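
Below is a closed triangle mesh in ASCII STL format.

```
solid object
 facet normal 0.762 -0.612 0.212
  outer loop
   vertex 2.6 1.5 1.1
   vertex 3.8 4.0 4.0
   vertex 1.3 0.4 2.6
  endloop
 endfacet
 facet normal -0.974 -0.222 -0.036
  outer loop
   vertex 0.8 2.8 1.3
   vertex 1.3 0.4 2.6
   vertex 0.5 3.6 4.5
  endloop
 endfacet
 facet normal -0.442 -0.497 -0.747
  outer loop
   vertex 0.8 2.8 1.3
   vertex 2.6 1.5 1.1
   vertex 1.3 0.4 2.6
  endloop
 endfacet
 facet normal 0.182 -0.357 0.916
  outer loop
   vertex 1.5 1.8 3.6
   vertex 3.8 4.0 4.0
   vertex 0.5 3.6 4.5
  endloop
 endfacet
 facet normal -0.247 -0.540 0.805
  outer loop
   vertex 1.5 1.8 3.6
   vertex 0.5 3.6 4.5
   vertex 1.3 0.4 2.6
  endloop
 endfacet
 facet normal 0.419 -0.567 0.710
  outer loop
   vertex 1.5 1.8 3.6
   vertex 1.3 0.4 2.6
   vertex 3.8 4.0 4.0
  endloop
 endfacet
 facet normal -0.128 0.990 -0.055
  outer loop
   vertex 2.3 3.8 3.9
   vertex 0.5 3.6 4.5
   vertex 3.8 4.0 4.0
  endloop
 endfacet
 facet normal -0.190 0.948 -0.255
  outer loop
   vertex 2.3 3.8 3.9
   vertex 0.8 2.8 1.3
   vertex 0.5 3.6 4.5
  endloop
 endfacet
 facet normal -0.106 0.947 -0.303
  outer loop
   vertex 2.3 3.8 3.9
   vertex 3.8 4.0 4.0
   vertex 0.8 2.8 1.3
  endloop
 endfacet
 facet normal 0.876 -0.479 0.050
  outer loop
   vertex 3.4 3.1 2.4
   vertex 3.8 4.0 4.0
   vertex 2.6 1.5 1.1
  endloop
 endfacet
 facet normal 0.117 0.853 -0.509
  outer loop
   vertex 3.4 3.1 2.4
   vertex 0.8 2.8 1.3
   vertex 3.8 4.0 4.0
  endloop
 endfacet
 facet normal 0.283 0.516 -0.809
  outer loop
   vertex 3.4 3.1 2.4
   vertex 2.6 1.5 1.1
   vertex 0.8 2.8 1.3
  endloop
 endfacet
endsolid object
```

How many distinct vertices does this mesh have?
8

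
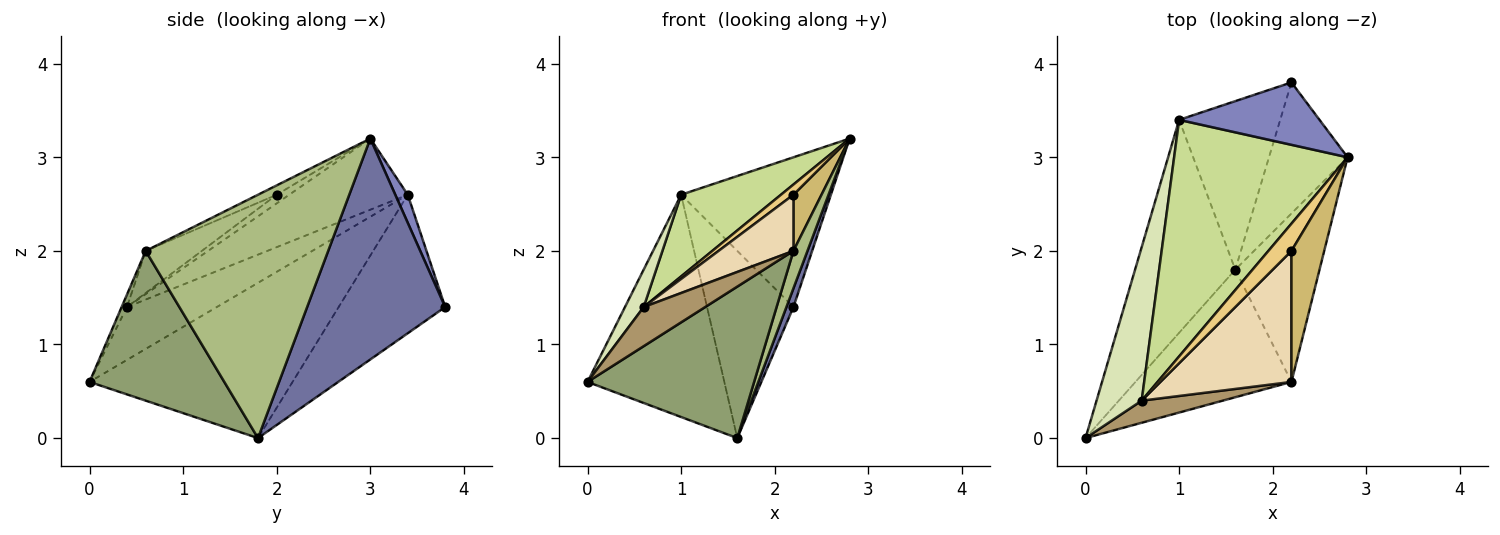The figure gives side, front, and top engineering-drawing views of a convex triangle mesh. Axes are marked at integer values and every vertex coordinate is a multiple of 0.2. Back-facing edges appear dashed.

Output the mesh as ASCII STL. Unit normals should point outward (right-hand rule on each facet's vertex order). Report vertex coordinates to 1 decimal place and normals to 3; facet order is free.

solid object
 facet normal 0.941 -0.048 -0.335
  outer loop
   vertex 1.6 1.8 0.0
   vertex 2.2 3.8 1.4
   vertex 2.8 3.0 3.2
  endloop
 endfacet
 facet normal 0.077 0.920 0.383
  outer loop
   vertex 1.0 3.4 2.6
   vertex 2.8 3.0 3.2
   vertex 2.2 3.8 1.4
  endloop
 endfacet
 facet normal -0.731 0.493 -0.472
  outer loop
   vertex 1.0 3.4 2.6
   vertex 1.6 1.8 0.0
   vertex 0.0 0.0 0.6
  endloop
 endfacet
 facet normal -0.676 0.548 -0.493
  outer loop
   vertex 1.0 3.4 2.6
   vertex 2.2 3.8 1.4
   vertex 1.6 1.8 0.0
  endloop
 endfacet
 facet normal 0.526 -0.650 -0.548
  outer loop
   vertex 2.2 0.6 2.0
   vertex 0.0 0.0 0.6
   vertex 1.6 1.8 0.0
  endloop
 endfacet
 facet normal 0.942 -0.072 -0.326
  outer loop
   vertex 2.2 0.6 2.0
   vertex 1.6 1.8 0.0
   vertex 2.8 3.0 3.2
  endloop
 endfacet
 facet normal -0.361 -0.304 0.881
  outer loop
   vertex 0.6 0.4 1.4
   vertex 2.8 3.0 3.2
   vertex 1.0 3.4 2.6
  endloop
 endfacet
 facet normal -0.751 -0.156 0.641
  outer loop
   vertex 0.6 0.4 1.4
   vertex 1.0 3.4 2.6
   vertex 0.0 0.0 0.6
  endloop
 endfacet
 facet normal -0.075 -0.868 0.491
  outer loop
   vertex 0.6 0.4 1.4
   vertex 0.0 0.0 0.6
   vertex 2.2 0.6 2.0
  endloop
 endfacet
 facet normal -0.254 -0.381 0.889
  outer loop
   vertex 2.2 2.0 2.6
   vertex 2.2 0.6 2.0
   vertex 2.8 3.0 3.2
  endloop
 endfacet
 facet normal -0.331 -0.331 0.883
  outer loop
   vertex 2.2 2.0 2.6
   vertex 2.8 3.0 3.2
   vertex 0.6 0.4 1.4
  endloop
 endfacet
 facet normal -0.283 -0.378 0.881
  outer loop
   vertex 2.2 2.0 2.6
   vertex 0.6 0.4 1.4
   vertex 2.2 0.6 2.0
  endloop
 endfacet
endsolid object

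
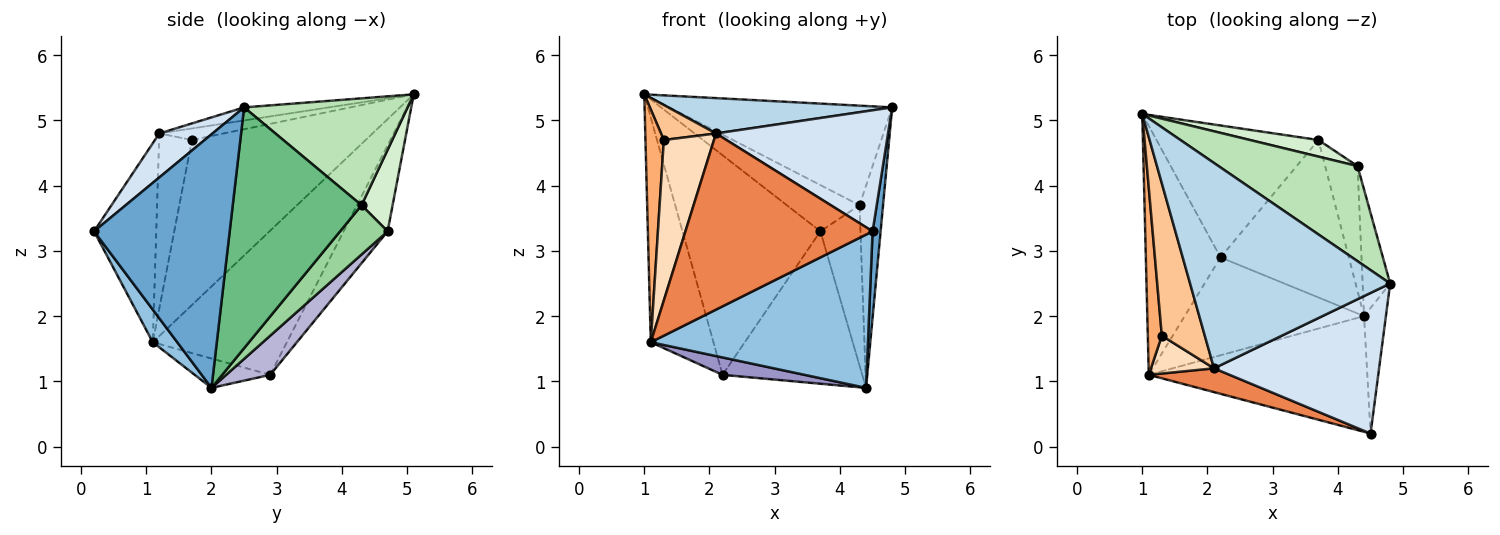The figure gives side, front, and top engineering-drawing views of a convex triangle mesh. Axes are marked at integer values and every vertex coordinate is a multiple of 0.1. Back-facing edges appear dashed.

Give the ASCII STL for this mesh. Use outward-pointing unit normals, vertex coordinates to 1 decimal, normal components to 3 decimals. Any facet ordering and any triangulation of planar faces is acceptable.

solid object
 facet normal 0.995 -0.059 -0.086
  outer loop
   vertex 4.4 2.0 0.9
   vertex 4.8 2.5 5.2
   vertex 4.5 0.2 3.3
  endloop
 endfacet
 facet normal 0.090 -0.795 -0.600
  outer loop
   vertex 1.1 1.1 1.6
   vertex 4.4 2.0 0.9
   vertex 4.5 0.2 3.3
  endloop
 endfacet
 facet normal -0.064 -0.169 0.983
  outer loop
   vertex 2.1 1.2 4.8
   vertex 4.8 2.5 5.2
   vertex 1.0 5.1 5.4
  endloop
 endfacet
 facet normal 0.198 -0.640 0.743
  outer loop
   vertex 2.1 1.2 4.8
   vertex 4.5 0.2 3.3
   vertex 4.8 2.5 5.2
  endloop
 endfacet
 facet normal -0.313 -0.941 0.127
  outer loop
   vertex 2.1 1.2 4.8
   vertex 1.1 1.1 1.6
   vertex 4.5 0.2 3.3
  endloop
 endfacet
 facet normal -0.991 -0.105 0.084
  outer loop
   vertex 1.3 1.7 4.7
   vertex 1.0 5.1 5.4
   vertex 1.1 1.1 1.6
  endloop
 endfacet
 facet normal -0.253 -0.216 0.943
  outer loop
   vertex 1.3 1.7 4.7
   vertex 2.1 1.2 4.8
   vertex 1.0 5.1 5.4
  endloop
 endfacet
 facet normal -0.537 -0.821 0.194
  outer loop
   vertex 1.3 1.7 4.7
   vertex 1.1 1.1 1.6
   vertex 2.1 1.2 4.8
  endloop
 endfacet
 facet normal 0.978 0.178 -0.112
  outer loop
   vertex 4.3 4.3 3.7
   vertex 4.8 2.5 5.2
   vertex 4.4 2.0 0.9
  endloop
 endfacet
 facet normal 0.683 0.576 -0.449
  outer loop
   vertex 4.3 4.3 3.7
   vertex 4.4 2.0 0.9
   vertex 3.7 4.7 3.3
  endloop
 endfacet
 facet normal 0.469 0.639 0.610
  outer loop
   vertex 4.3 4.3 3.7
   vertex 1.0 5.1 5.4
   vertex 4.8 2.5 5.2
  endloop
 endfacet
 facet normal 0.373 0.873 0.313
  outer loop
   vertex 4.3 4.3 3.7
   vertex 3.7 4.7 3.3
   vertex 1.0 5.1 5.4
  endloop
 endfacet
 facet normal -0.159 -0.173 -0.972
  outer loop
   vertex 2.2 2.9 1.1
   vertex 4.4 2.0 0.9
   vertex 1.1 1.1 1.6
  endloop
 endfacet
 facet normal 0.214 0.679 -0.702
  outer loop
   vertex 2.2 2.9 1.1
   vertex 3.7 4.7 3.3
   vertex 4.4 2.0 0.9
  endloop
 endfacet
 facet normal -0.820 0.383 -0.425
  outer loop
   vertex 2.2 2.9 1.1
   vertex 1.1 1.1 1.6
   vertex 1.0 5.1 5.4
  endloop
 endfacet
 facet normal -0.264 0.827 -0.497
  outer loop
   vertex 2.2 2.9 1.1
   vertex 1.0 5.1 5.4
   vertex 3.7 4.7 3.3
  endloop
 endfacet
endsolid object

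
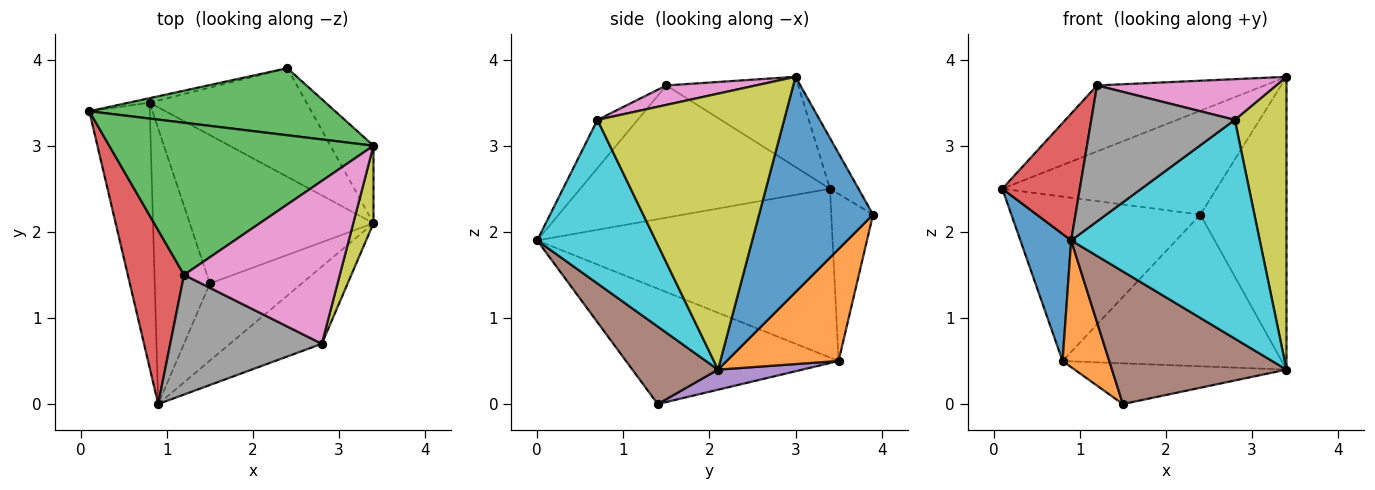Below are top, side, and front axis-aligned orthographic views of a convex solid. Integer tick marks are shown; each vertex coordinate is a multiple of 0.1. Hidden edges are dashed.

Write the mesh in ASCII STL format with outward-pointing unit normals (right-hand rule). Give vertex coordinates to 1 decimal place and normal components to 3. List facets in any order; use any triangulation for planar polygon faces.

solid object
 facet normal -0.929 -0.160 -0.333
  outer loop
   vertex 0.8 3.5 0.5
   vertex 0.9 0.0 1.9
   vertex 0.1 3.4 2.5
  endloop
 endfacet
 facet normal -0.885 -0.194 -0.423
  outer loop
   vertex 0.8 3.5 0.5
   vertex 1.5 1.4 0.0
   vertex 0.9 0.0 1.9
  endloop
 endfacet
 facet normal -0.299 0.380 0.875
  outer loop
   vertex 1.2 1.5 3.7
   vertex 3.4 3.0 3.8
   vertex 0.1 3.4 2.5
  endloop
 endfacet
 facet normal -0.885 -0.275 0.376
  outer loop
   vertex 1.2 1.5 3.7
   vertex 0.1 3.4 2.5
   vertex 0.9 0.0 1.9
  endloop
 endfacet
 facet normal 0.105 0.263 -0.959
  outer loop
   vertex 3.4 2.1 0.4
   vertex 1.5 1.4 0.0
   vertex 0.8 3.5 0.5
  endloop
 endfacet
 facet normal 0.391 -0.796 -0.463
  outer loop
   vertex 3.4 2.1 0.4
   vertex 0.9 0.0 1.9
   vertex 1.5 1.4 0.0
  endloop
 endfacet
 facet normal 0.120 -0.241 0.963
  outer loop
   vertex 2.8 0.7 3.3
   vertex 3.4 3.0 3.8
   vertex 1.2 1.5 3.7
  endloop
 endfacet
 facet normal -0.206 -0.735 0.646
  outer loop
   vertex 2.8 0.7 3.3
   vertex 1.2 1.5 3.7
   vertex 0.9 0.0 1.9
  endloop
 endfacet
 facet normal 0.961 -0.266 0.070
  outer loop
   vertex 2.8 0.7 3.3
   vertex 3.4 2.1 0.4
   vertex 3.4 3.0 3.8
  endloop
 endfacet
 facet normal 0.510 -0.811 -0.286
  outer loop
   vertex 2.8 0.7 3.3
   vertex 0.9 0.0 1.9
   vertex 3.4 2.1 0.4
  endloop
 endfacet
 facet normal 0.788 0.595 -0.158
  outer loop
   vertex 2.4 3.9 2.2
   vertex 3.4 3.0 3.8
   vertex 3.4 2.1 0.4
  endloop
 endfacet
 facet normal 0.384 0.751 -0.538
  outer loop
   vertex 2.4 3.9 2.2
   vertex 3.4 2.1 0.4
   vertex 0.8 3.5 0.5
  endloop
 endfacet
 facet normal -0.111 0.835 0.539
  outer loop
   vertex 2.4 3.9 2.2
   vertex 0.1 3.4 2.5
   vertex 3.4 3.0 3.8
  endloop
 endfacet
 facet normal -0.216 0.976 -0.027
  outer loop
   vertex 2.4 3.9 2.2
   vertex 0.8 3.5 0.5
   vertex 0.1 3.4 2.5
  endloop
 endfacet
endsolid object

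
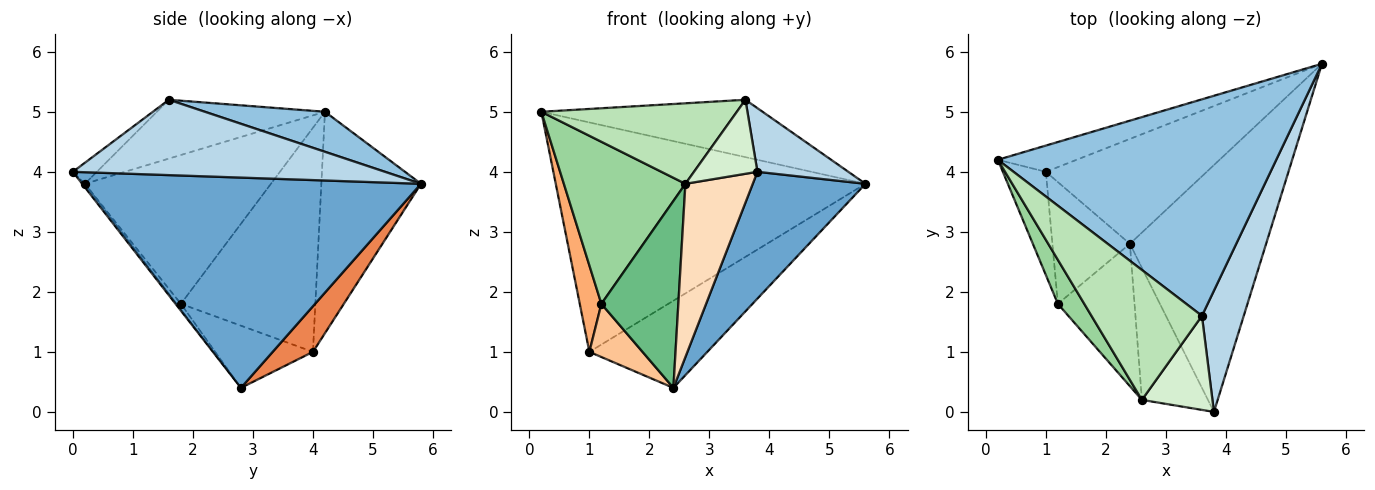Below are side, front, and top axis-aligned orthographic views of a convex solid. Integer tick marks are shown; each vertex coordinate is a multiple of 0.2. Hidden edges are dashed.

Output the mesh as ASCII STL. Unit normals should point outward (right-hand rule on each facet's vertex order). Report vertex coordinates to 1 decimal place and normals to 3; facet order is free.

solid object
 facet normal 0.808 -0.269 -0.524
  outer loop
   vertex 2.4 2.8 0.4
   vertex 5.6 5.8 3.8
   vertex 3.8 0.0 4.0
  endloop
 endfacet
 facet normal 0.138 0.254 0.957
  outer loop
   vertex 3.6 1.6 5.2
   vertex 5.6 5.8 3.8
   vertex 0.2 4.2 5.0
  endloop
 endfacet
 facet normal 0.847 -0.247 0.470
  outer loop
   vertex 3.6 1.6 5.2
   vertex 3.8 0.0 4.0
   vertex 5.6 5.8 3.8
  endloop
 endfacet
 facet normal -0.304 0.946 -0.108
  outer loop
   vertex 1.0 4.0 1.0
   vertex 0.2 4.2 5.0
   vertex 5.6 5.8 3.8
  endloop
 endfacet
 facet normal 0.213 0.624 -0.751
  outer loop
   vertex 1.0 4.0 1.0
   vertex 5.6 5.8 3.8
   vertex 2.4 2.8 0.4
  endloop
 endfacet
 facet normal -0.970 -0.156 -0.186
  outer loop
   vertex 1.0 4.0 1.0
   vertex 1.2 1.8 1.8
   vertex 0.2 4.2 5.0
  endloop
 endfacet
 facet normal -0.593 -0.322 -0.738
  outer loop
   vertex 1.0 4.0 1.0
   vertex 2.4 2.8 0.4
   vertex 1.2 1.8 1.8
  endloop
 endfacet
 facet normal -0.031 -0.795 -0.606
  outer loop
   vertex 2.6 0.2 3.8
   vertex 2.4 2.8 0.4
   vertex 3.8 0.0 4.0
  endloop
 endfacet
 facet normal -0.044 -0.795 -0.605
  outer loop
   vertex 2.6 0.2 3.8
   vertex 1.2 1.8 1.8
   vertex 2.4 2.8 0.4
  endloop
 endfacet
 facet normal -0.828 -0.541 0.147
  outer loop
   vertex 2.6 0.2 3.8
   vertex 0.2 4.2 5.0
   vertex 1.2 1.8 1.8
  endloop
 endfacet
 facet normal -0.412 -0.480 0.774
  outer loop
   vertex 2.6 0.2 3.8
   vertex 3.6 1.6 5.2
   vertex 0.2 4.2 5.0
  endloop
 endfacet
 facet normal -0.228 -0.602 0.765
  outer loop
   vertex 2.6 0.2 3.8
   vertex 3.8 0.0 4.0
   vertex 3.6 1.6 5.2
  endloop
 endfacet
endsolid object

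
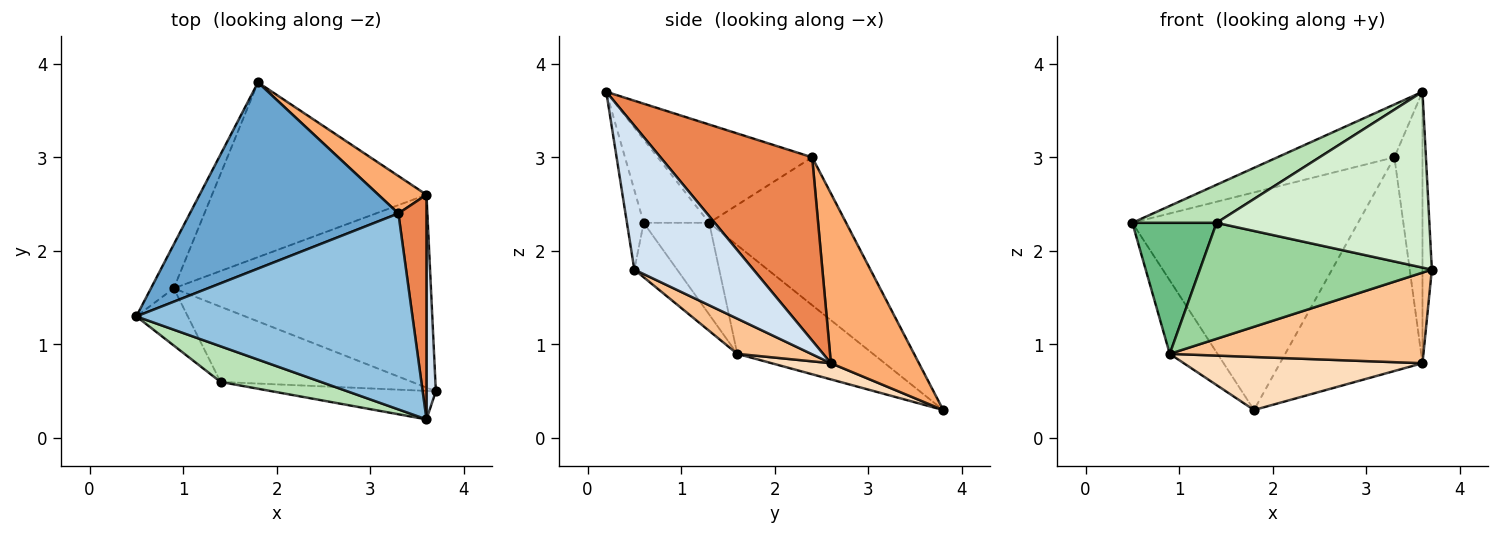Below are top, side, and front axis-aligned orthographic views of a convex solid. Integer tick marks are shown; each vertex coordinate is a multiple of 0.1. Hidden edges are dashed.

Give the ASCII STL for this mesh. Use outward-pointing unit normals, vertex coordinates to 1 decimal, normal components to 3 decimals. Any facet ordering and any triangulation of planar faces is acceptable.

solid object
 facet normal -0.419 0.690 0.590
  outer loop
   vertex 3.3 2.4 3.0
   vertex 1.8 3.8 0.3
   vertex 0.5 1.3 2.3
  endloop
 endfacet
 facet normal -0.325 0.246 0.913
  outer loop
   vertex 3.3 2.4 3.0
   vertex 0.5 1.3 2.3
   vertex 3.6 0.2 3.7
  endloop
 endfacet
 facet normal -0.925 0.325 -0.195
  outer loop
   vertex 0.9 1.6 0.9
   vertex 0.5 1.3 2.3
   vertex 1.8 3.8 0.3
  endloop
 endfacet
 facet normal 0.995 0.078 0.065
  outer loop
   vertex 3.6 2.6 0.8
   vertex 3.6 0.2 3.7
   vertex 3.7 0.5 1.8
  endloop
 endfacet
 facet normal 0.972 0.180 0.149
  outer loop
   vertex 3.6 2.6 0.8
   vertex 3.3 2.4 3.0
   vertex 3.6 0.2 3.7
  endloop
 endfacet
 facet normal 0.520 0.841 0.147
  outer loop
   vertex 3.6 2.6 0.8
   vertex 1.8 3.8 0.3
   vertex 3.3 2.4 3.0
  endloop
 endfacet
 facet normal 0.123 -0.422 -0.898
  outer loop
   vertex 3.6 2.6 0.8
   vertex 3.7 0.5 1.8
   vertex 0.9 1.6 0.9
  endloop
 endfacet
 facet normal 0.072 -0.290 -0.954
  outer loop
   vertex 3.6 2.6 0.8
   vertex 0.9 1.6 0.9
   vertex 1.8 3.8 0.3
  endloop
 endfacet
 facet normal -0.580 -0.746 -0.326
  outer loop
   vertex 1.4 0.6 2.3
   vertex 0.5 1.3 2.3
   vertex 0.9 1.6 0.9
  endloop
 endfacet
 facet normal -0.153 -0.829 -0.538
  outer loop
   vertex 1.4 0.6 2.3
   vertex 0.9 1.6 0.9
   vertex 3.7 0.5 1.8
  endloop
 endfacet
 facet normal -0.494 -0.635 0.594
  outer loop
   vertex 1.4 0.6 2.3
   vertex 3.6 0.2 3.7
   vertex 0.5 1.3 2.3
  endloop
 endfacet
 facet normal -0.077 -0.984 -0.159
  outer loop
   vertex 1.4 0.6 2.3
   vertex 3.7 0.5 1.8
   vertex 3.6 0.2 3.7
  endloop
 endfacet
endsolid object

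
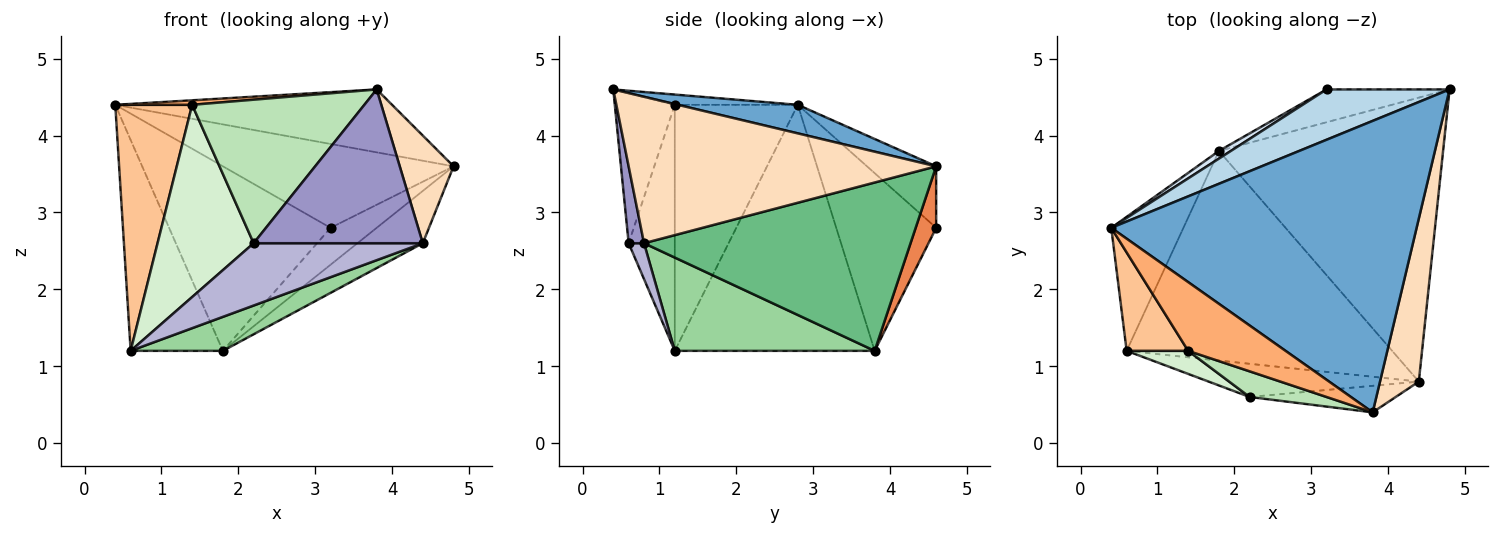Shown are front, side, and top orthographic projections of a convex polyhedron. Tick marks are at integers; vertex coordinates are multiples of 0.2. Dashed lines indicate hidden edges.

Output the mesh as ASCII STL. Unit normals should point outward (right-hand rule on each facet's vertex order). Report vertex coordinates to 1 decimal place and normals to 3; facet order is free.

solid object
 facet normal 0.091 0.210 0.973
  outer loop
   vertex 3.8 0.4 4.6
   vertex 4.8 4.6 3.6
   vertex 0.4 2.8 4.4
  endloop
 endfacet
 facet normal -0.877 0.405 -0.257
  outer loop
   vertex 0.6 1.2 1.2
   vertex 0.4 2.8 4.4
   vertex 1.8 3.8 1.2
  endloop
 endfacet
 facet normal -0.249 0.830 0.498
  outer loop
   vertex 3.2 4.6 2.8
   vertex 0.4 2.8 4.4
   vertex 4.8 4.6 3.6
  endloop
 endfacet
 facet normal -0.526 0.850 0.035
  outer loop
   vertex 3.2 4.6 2.8
   vertex 1.8 3.8 1.2
   vertex 0.4 2.8 4.4
  endloop
 endfacet
 facet normal 0.315 0.709 -0.630
  outer loop
   vertex 3.2 4.6 2.8
   vertex 4.8 4.6 3.6
   vertex 1.8 3.8 1.2
  endloop
 endfacet
 facet normal -0.104 -0.065 0.992
  outer loop
   vertex 1.4 1.2 4.4
   vertex 3.8 0.4 4.6
   vertex 0.4 2.8 4.4
  endloop
 endfacet
 facet normal -0.830 -0.518 0.207
  outer loop
   vertex 1.4 1.2 4.4
   vertex 0.4 2.8 4.4
   vertex 0.6 1.2 1.2
  endloop
 endfacet
 facet normal 0.953 -0.167 0.253
  outer loop
   vertex 4.4 0.8 2.6
   vertex 4.8 4.6 3.6
   vertex 3.8 0.4 4.6
  endloop
 endfacet
 facet normal 0.594 0.146 -0.791
  outer loop
   vertex 4.4 0.8 2.6
   vertex 1.8 3.8 1.2
   vertex 4.8 4.6 3.6
  endloop
 endfacet
 facet normal 0.328 -0.151 -0.933
  outer loop
   vertex 4.4 0.8 2.6
   vertex 0.6 1.2 1.2
   vertex 1.8 3.8 1.2
  endloop
 endfacet
 facet normal -0.324 -0.931 0.166
  outer loop
   vertex 2.2 0.6 2.6
   vertex 3.8 0.4 4.6
   vertex 1.4 1.2 4.4
  endloop
 endfacet
 facet normal -0.430 -0.896 0.108
  outer loop
   vertex 2.2 0.6 2.6
   vertex 1.4 1.2 4.4
   vertex 0.6 1.2 1.2
  endloop
 endfacet
 facet normal 0.089 -0.981 -0.170
  outer loop
   vertex 2.2 0.6 2.6
   vertex 4.4 0.8 2.6
   vertex 3.8 0.4 4.6
  endloop
 endfacet
 facet normal 0.080 -0.880 -0.468
  outer loop
   vertex 2.2 0.6 2.6
   vertex 0.6 1.2 1.2
   vertex 4.4 0.8 2.6
  endloop
 endfacet
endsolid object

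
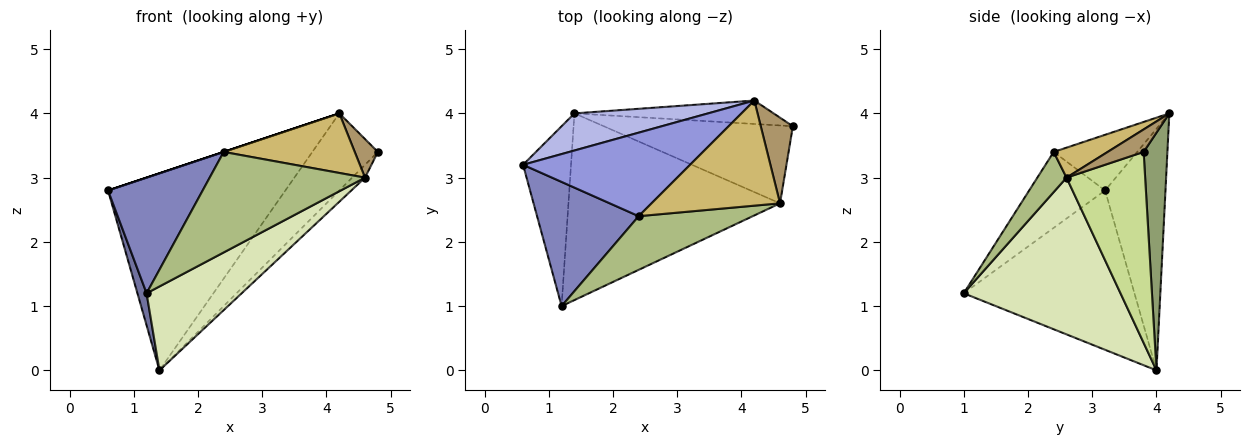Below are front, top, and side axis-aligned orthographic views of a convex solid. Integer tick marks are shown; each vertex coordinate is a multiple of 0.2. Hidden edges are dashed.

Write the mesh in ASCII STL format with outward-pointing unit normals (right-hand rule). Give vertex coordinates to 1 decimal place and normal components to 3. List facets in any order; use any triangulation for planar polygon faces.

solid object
 facet normal -0.956 -0.051 -0.288
  outer loop
   vertex 1.4 4.0 0.0
   vertex 1.2 1.0 1.2
   vertex 0.6 3.2 2.8
  endloop
 endfacet
 facet normal -0.480 -0.598 0.642
  outer loop
   vertex 2.4 2.4 3.4
   vertex 0.6 3.2 2.8
   vertex 1.2 1.0 1.2
  endloop
 endfacet
 facet normal -0.316 0.000 0.949
  outer loop
   vertex 4.2 4.2 4.0
   vertex 0.6 3.2 2.8
   vertex 2.4 2.4 3.4
  endloop
 endfacet
 facet normal -0.317 0.932 0.176
  outer loop
   vertex 4.2 4.2 4.0
   vertex 1.4 4.0 0.0
   vertex 0.6 3.2 2.8
  endloop
 endfacet
 facet normal 0.328 0.904 -0.275
  outer loop
   vertex 4.2 4.2 4.0
   vertex 4.8 3.8 3.4
   vertex 1.4 4.0 0.0
  endloop
 endfacet
 facet normal 0.164 -0.870 0.465
  outer loop
   vertex 4.6 2.6 3.0
   vertex 2.4 2.4 3.4
   vertex 1.2 1.0 1.2
  endloop
 endfacet
 facet normal 0.706 0.115 -0.699
  outer loop
   vertex 4.6 2.6 3.0
   vertex 1.4 4.0 0.0
   vertex 4.8 3.8 3.4
  endloop
 endfacet
 facet normal 0.560 -0.340 -0.756
  outer loop
   vertex 4.6 2.6 3.0
   vertex 1.2 1.0 1.2
   vertex 1.4 4.0 0.0
  endloop
 endfacet
 facet normal 0.538 -0.346 0.769
  outer loop
   vertex 4.6 2.6 3.0
   vertex 4.8 3.8 3.4
   vertex 4.2 4.2 4.0
  endloop
 endfacet
 facet normal 0.199 -0.483 0.853
  outer loop
   vertex 4.6 2.6 3.0
   vertex 4.2 4.2 4.0
   vertex 2.4 2.4 3.4
  endloop
 endfacet
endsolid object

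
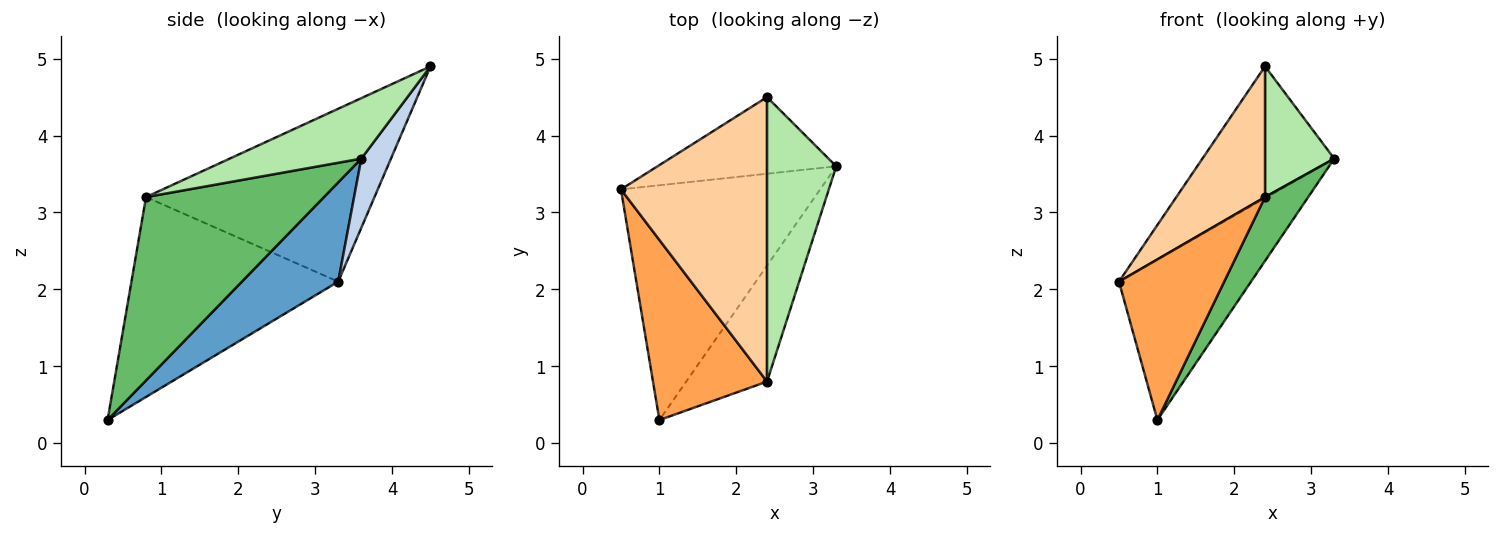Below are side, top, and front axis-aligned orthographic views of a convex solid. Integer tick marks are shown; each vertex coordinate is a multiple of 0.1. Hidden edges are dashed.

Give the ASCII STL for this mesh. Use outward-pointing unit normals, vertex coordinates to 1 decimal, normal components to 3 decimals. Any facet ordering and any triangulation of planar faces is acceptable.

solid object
 facet normal 0.380 0.522 -0.764
  outer loop
   vertex 1.0 0.3 0.3
   vertex 0.5 3.3 2.1
   vertex 3.3 3.6 3.7
  endloop
 endfacet
 facet normal 0.191 0.849 -0.493
  outer loop
   vertex 2.4 4.5 4.9
   vertex 3.3 3.6 3.7
   vertex 0.5 3.3 2.1
  endloop
 endfacet
 facet normal -0.794 -0.404 0.453
  outer loop
   vertex 2.4 0.8 3.2
   vertex 0.5 3.3 2.1
   vertex 1.0 0.3 0.3
  endloop
 endfacet
 facet normal -0.732 -0.284 0.619
  outer loop
   vertex 2.4 0.8 3.2
   vertex 2.4 4.5 4.9
   vertex 0.5 3.3 2.1
  endloop
 endfacet
 facet normal 0.893 -0.217 -0.394
  outer loop
   vertex 2.4 0.8 3.2
   vertex 1.0 0.3 0.3
   vertex 3.3 3.6 3.7
  endloop
 endfacet
 facet normal 0.622 -0.327 0.712
  outer loop
   vertex 2.4 0.8 3.2
   vertex 3.3 3.6 3.7
   vertex 2.4 4.5 4.9
  endloop
 endfacet
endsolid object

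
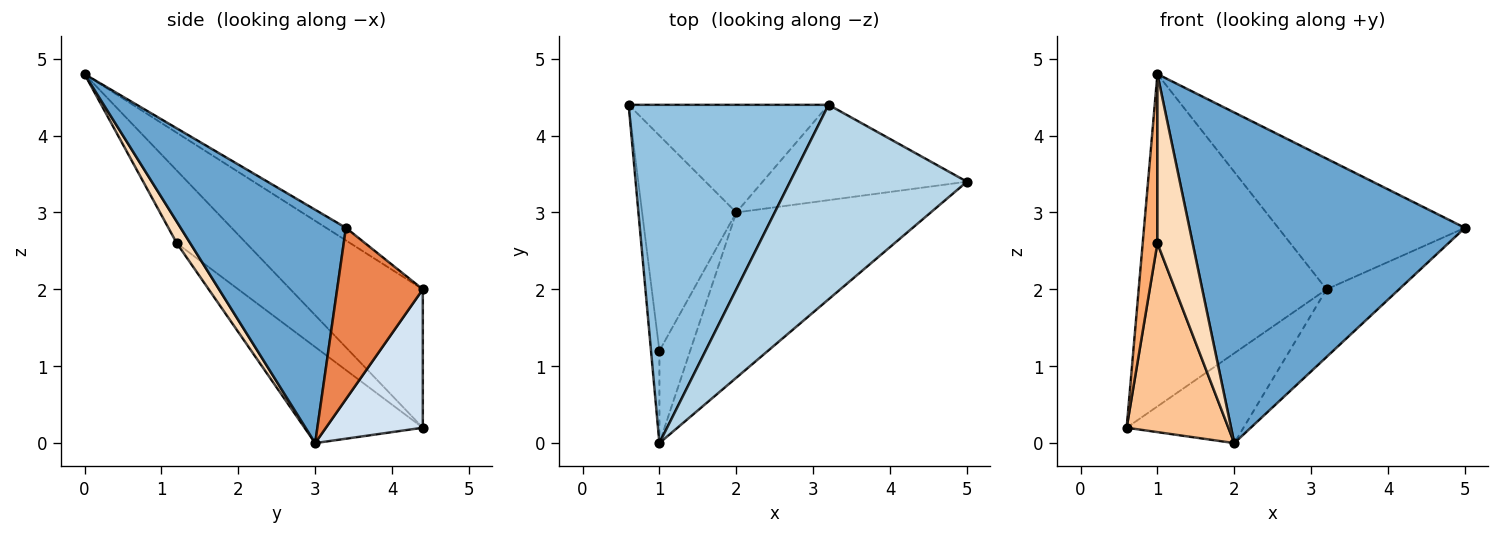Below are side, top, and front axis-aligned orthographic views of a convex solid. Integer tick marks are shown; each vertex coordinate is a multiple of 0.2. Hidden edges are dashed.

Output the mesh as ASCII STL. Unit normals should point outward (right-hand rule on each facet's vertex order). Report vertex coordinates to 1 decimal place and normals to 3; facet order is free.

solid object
 facet normal 0.473 -0.788 -0.394
  outer loop
   vertex 2.0 3.0 0.0
   vertex 5.0 3.4 2.8
   vertex 1.0 0.0 4.8
  endloop
 endfacet
 facet normal -0.443 0.628 0.640
  outer loop
   vertex 3.2 4.4 2.0
   vertex 0.6 4.4 0.2
   vertex 1.0 0.0 4.8
  endloop
 endfacet
 facet normal -0.059 0.557 0.829
  outer loop
   vertex 3.2 4.4 2.0
   vertex 1.0 0.0 4.8
   vertex 5.0 3.4 2.8
  endloop
 endfacet
 facet normal 0.469 0.566 -0.678
  outer loop
   vertex 3.2 4.4 2.0
   vertex 2.0 3.0 0.0
   vertex 0.6 4.4 0.2
  endloop
 endfacet
 facet normal 0.565 0.478 -0.673
  outer loop
   vertex 3.2 4.4 2.0
   vertex 5.0 3.4 2.8
   vertex 2.0 3.0 0.0
  endloop
 endfacet
 facet normal -0.972 -0.206 -0.112
  outer loop
   vertex 1.0 1.2 2.6
   vertex 1.0 0.0 4.8
   vertex 0.6 4.4 0.2
  endloop
 endfacet
 facet normal -0.609 -0.523 -0.596
  outer loop
   vertex 1.0 1.2 2.6
   vertex 0.6 4.4 0.2
   vertex 2.0 3.0 0.0
  endloop
 endfacet
 facet normal 0.318 -0.832 -0.454
  outer loop
   vertex 1.0 1.2 2.6
   vertex 2.0 3.0 0.0
   vertex 1.0 0.0 4.8
  endloop
 endfacet
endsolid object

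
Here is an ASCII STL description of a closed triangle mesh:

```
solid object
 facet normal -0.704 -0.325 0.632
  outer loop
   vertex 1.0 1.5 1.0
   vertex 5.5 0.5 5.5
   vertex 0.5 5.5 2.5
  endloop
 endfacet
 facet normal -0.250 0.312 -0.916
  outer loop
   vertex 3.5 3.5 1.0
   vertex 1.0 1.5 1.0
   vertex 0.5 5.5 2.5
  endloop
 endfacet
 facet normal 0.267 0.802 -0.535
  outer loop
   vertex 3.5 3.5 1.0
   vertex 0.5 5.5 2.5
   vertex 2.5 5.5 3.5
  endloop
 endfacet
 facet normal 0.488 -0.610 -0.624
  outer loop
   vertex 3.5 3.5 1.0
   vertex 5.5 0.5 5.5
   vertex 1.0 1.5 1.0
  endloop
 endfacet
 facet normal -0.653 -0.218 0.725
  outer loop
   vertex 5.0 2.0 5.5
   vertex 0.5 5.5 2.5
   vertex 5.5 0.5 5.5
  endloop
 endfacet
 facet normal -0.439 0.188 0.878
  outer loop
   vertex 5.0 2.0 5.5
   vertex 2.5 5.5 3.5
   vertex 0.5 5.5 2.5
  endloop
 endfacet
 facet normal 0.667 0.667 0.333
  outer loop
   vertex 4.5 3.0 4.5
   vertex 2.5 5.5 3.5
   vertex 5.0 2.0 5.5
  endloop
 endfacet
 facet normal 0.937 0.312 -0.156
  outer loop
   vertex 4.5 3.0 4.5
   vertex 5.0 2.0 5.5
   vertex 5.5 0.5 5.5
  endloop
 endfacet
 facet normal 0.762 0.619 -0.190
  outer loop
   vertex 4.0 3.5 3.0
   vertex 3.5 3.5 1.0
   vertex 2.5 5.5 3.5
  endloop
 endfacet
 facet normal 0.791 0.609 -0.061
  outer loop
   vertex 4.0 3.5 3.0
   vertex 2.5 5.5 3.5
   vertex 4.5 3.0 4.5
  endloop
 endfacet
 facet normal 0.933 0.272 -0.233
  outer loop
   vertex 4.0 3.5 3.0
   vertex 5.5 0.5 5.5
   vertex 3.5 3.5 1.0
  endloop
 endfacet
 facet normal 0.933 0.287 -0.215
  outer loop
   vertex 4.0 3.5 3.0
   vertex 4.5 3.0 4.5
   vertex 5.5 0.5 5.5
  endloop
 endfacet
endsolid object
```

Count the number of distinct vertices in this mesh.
8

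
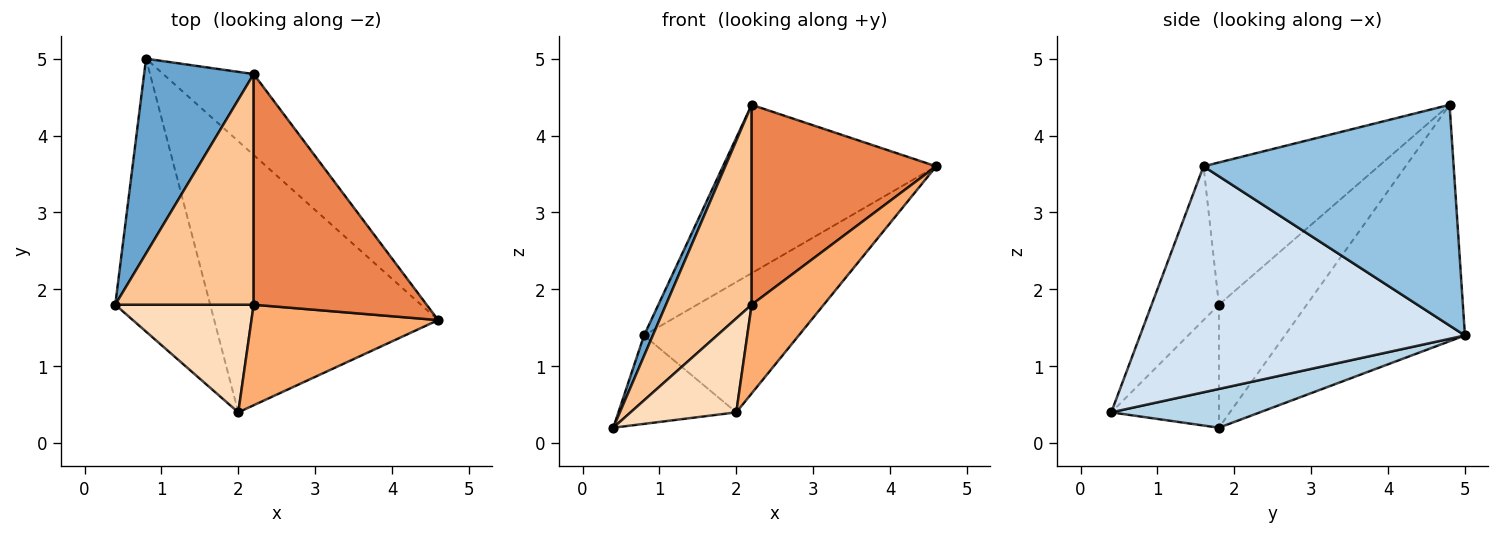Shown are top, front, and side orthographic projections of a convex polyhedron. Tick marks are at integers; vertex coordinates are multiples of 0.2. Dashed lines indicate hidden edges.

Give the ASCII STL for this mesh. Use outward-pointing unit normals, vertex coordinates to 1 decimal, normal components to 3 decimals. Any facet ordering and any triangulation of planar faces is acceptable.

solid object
 facet normal -0.906 -0.044 0.420
  outer loop
   vertex 2.2 4.8 4.4
   vertex 0.8 5.0 1.4
   vertex 0.4 1.8 0.2
  endloop
 endfacet
 facet normal 0.726 0.619 -0.298
  outer loop
   vertex 2.2 4.8 4.4
   vertex 4.6 1.6 3.6
   vertex 0.8 5.0 1.4
  endloop
 endfacet
 facet normal 0.362 0.287 -0.887
  outer loop
   vertex 2.0 0.4 0.4
   vertex 0.4 1.8 0.2
   vertex 0.8 5.0 1.4
  endloop
 endfacet
 facet normal 0.673 0.320 -0.667
  outer loop
   vertex 2.0 0.4 0.4
   vertex 0.8 5.0 1.4
   vertex 4.6 1.6 3.6
  endloop
 endfacet
 facet normal -0.528 -0.556 0.642
  outer loop
   vertex 2.2 1.8 1.8
   vertex 4.6 1.6 3.6
   vertex 2.2 4.8 4.4
  endloop
 endfacet
 facet normal -0.525 -0.563 0.638
  outer loop
   vertex 2.2 1.8 1.8
   vertex 2.0 0.4 0.4
   vertex 4.6 1.6 3.6
  endloop
 endfacet
 facet normal -0.558 -0.544 0.627
  outer loop
   vertex 2.2 1.8 1.8
   vertex 2.2 4.8 4.4
   vertex 0.4 1.8 0.2
  endloop
 endfacet
 facet normal -0.556 -0.546 0.626
  outer loop
   vertex 2.2 1.8 1.8
   vertex 0.4 1.8 0.2
   vertex 2.0 0.4 0.4
  endloop
 endfacet
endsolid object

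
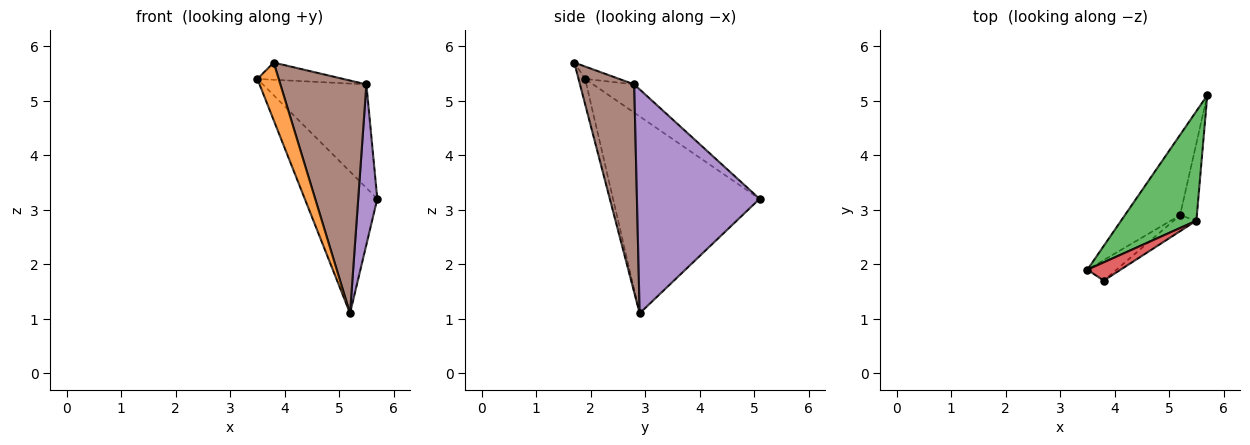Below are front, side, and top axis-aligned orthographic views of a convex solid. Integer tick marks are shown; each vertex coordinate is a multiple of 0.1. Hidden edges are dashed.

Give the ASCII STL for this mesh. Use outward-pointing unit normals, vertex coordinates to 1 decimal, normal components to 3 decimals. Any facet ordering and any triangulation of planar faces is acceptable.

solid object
 facet normal -0.869 0.430 -0.244
  outer loop
   vertex 5.2 2.9 1.1
   vertex 3.5 1.9 5.4
   vertex 5.7 5.1 3.2
  endloop
 endfacet
 facet normal -0.281 -0.904 -0.321
  outer loop
   vertex 3.8 1.7 5.7
   vertex 3.5 1.9 5.4
   vertex 5.2 2.9 1.1
  endloop
 endfacet
 facet normal -0.263 0.663 0.701
  outer loop
   vertex 5.5 2.8 5.3
   vertex 5.7 5.1 3.2
   vertex 3.5 1.9 5.4
  endloop
 endfacet
 facet normal -0.262 0.661 0.703
  outer loop
   vertex 5.5 2.8 5.3
   vertex 3.5 1.9 5.4
   vertex 3.8 1.7 5.7
  endloop
 endfacet
 facet normal 0.985 -0.153 -0.074
  outer loop
   vertex 5.5 2.8 5.3
   vertex 5.2 2.9 1.1
   vertex 5.7 5.1 3.2
  endloop
 endfacet
 facet normal 0.533 -0.844 -0.058
  outer loop
   vertex 5.5 2.8 5.3
   vertex 3.8 1.7 5.7
   vertex 5.2 2.9 1.1
  endloop
 endfacet
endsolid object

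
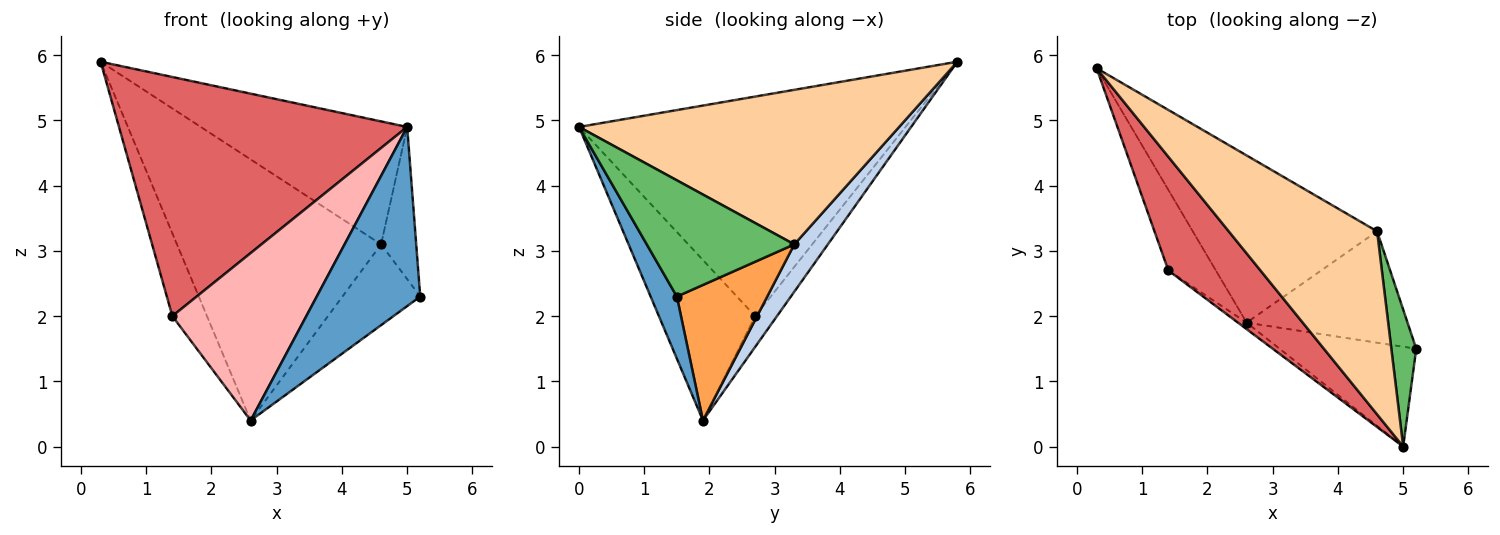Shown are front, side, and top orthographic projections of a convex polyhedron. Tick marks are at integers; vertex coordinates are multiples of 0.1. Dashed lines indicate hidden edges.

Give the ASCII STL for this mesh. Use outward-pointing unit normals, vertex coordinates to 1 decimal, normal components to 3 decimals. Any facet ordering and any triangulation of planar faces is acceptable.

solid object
 facet normal 0.216 -0.853 -0.475
  outer loop
   vertex 5.0 0.0 4.9
   vertex 2.6 1.9 0.4
   vertex 5.2 1.5 2.3
  endloop
 endfacet
 facet normal 0.137 0.834 -0.534
  outer loop
   vertex 4.6 3.3 3.1
   vertex 2.6 1.9 0.4
   vertex 0.3 5.8 5.9
  endloop
 endfacet
 facet normal 0.563 0.485 -0.669
  outer loop
   vertex 4.6 3.3 3.1
   vertex 5.2 1.5 2.3
   vertex 2.6 1.9 0.4
  endloop
 endfacet
 facet normal 0.654 0.422 0.628
  outer loop
   vertex 4.6 3.3 3.1
   vertex 0.3 5.8 5.9
   vertex 5.0 0.0 4.9
  endloop
 endfacet
 facet normal 0.952 0.227 0.204
  outer loop
   vertex 4.6 3.3 3.1
   vertex 5.0 0.0 4.9
   vertex 5.2 1.5 2.3
  endloop
 endfacet
 facet normal -0.412 0.653 -0.635
  outer loop
   vertex 1.4 2.7 2.0
   vertex 0.3 5.8 5.9
   vertex 2.6 1.9 0.4
  endloop
 endfacet
 facet normal -0.715 -0.631 0.300
  outer loop
   vertex 1.4 2.7 2.0
   vertex 5.0 0.0 4.9
   vertex 0.3 5.8 5.9
  endloop
 endfacet
 facet normal -0.583 -0.812 -0.032
  outer loop
   vertex 1.4 2.7 2.0
   vertex 2.6 1.9 0.4
   vertex 5.0 0.0 4.9
  endloop
 endfacet
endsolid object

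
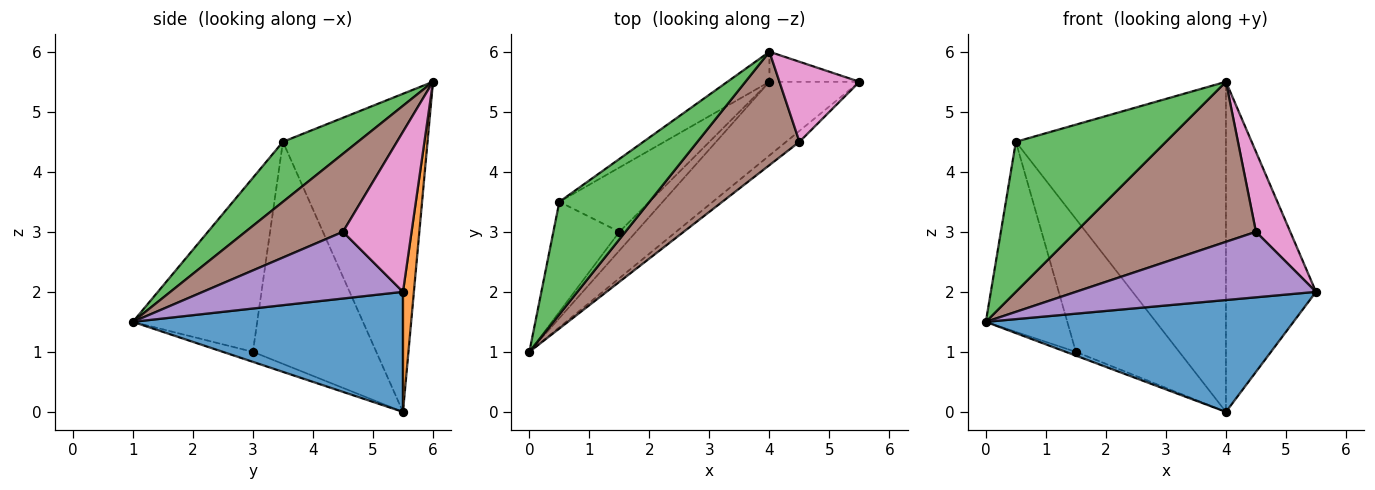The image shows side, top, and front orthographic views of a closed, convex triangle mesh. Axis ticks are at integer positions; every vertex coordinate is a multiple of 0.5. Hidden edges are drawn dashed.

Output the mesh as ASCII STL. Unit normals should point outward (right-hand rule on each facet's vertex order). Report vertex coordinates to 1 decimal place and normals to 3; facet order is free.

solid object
 facet normal 0.591 -0.673 -0.444
  outer loop
   vertex 4.0 5.5 0.0
   vertex 5.5 5.5 2.0
   vertex 0.0 1.0 1.5
  endloop
 endfacet
 facet normal 0.120 0.989 -0.090
  outer loop
   vertex 4.0 5.5 0.0
   vertex 4.0 6.0 5.5
   vertex 5.5 5.5 2.0
  endloop
 endfacet
 facet normal 0.371 -0.743 0.557
  outer loop
   vertex 0.5 3.5 4.5
   vertex 0.0 1.0 1.5
   vertex 4.0 6.0 5.5
  endloop
 endfacet
 facet normal -0.565 0.821 -0.075
  outer loop
   vertex 0.5 3.5 4.5
   vertex 4.0 6.0 5.5
   vertex 4.0 5.5 0.0
  endloop
 endfacet
 facet normal 0.635 -0.762 -0.127
  outer loop
   vertex 4.5 4.5 3.0
   vertex 0.0 1.0 1.5
   vertex 5.5 5.5 2.0
  endloop
 endfacet
 facet normal 0.404 -0.746 0.529
  outer loop
   vertex 4.5 4.5 3.0
   vertex 4.0 6.0 5.5
   vertex 0.0 1.0 1.5
  endloop
 endfacet
 facet normal 0.816 -0.408 0.408
  outer loop
   vertex 4.5 4.5 3.0
   vertex 5.5 5.5 2.0
   vertex 4.0 6.0 5.5
  endloop
 endfacet
 facet normal -0.507 0.169 -0.845
  outer loop
   vertex 1.5 3.0 1.0
   vertex 4.0 5.5 0.0
   vertex 0.0 1.0 1.5
  endloop
 endfacet
 facet normal -0.797 0.522 -0.302
  outer loop
   vertex 1.5 3.0 1.0
   vertex 0.0 1.0 1.5
   vertex 0.5 3.5 4.5
  endloop
 endfacet
 facet normal -0.732 0.613 -0.297
  outer loop
   vertex 1.5 3.0 1.0
   vertex 0.5 3.5 4.5
   vertex 4.0 5.5 0.0
  endloop
 endfacet
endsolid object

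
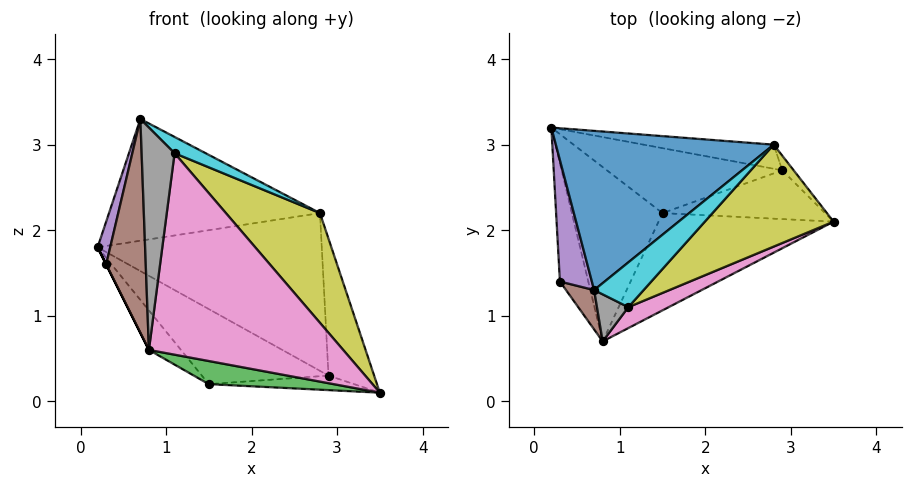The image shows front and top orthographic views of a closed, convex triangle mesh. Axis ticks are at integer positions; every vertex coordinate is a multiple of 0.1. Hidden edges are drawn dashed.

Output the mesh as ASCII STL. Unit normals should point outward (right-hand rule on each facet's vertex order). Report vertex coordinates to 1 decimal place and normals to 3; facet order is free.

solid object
 facet normal -0.075 0.606 0.792
  outer loop
   vertex 2.8 3.0 2.2
   vertex 0.2 3.2 1.8
   vertex 0.7 1.3 3.3
  endloop
 endfacet
 facet normal -0.718 0.154 -0.679
  outer loop
   vertex 1.5 2.2 0.2
   vertex 0.8 0.7 0.6
   vertex 0.2 3.2 1.8
  endloop
 endfacet
 facet normal -0.060 -0.231 -0.971
  outer loop
   vertex 1.5 2.2 0.2
   vertex 3.5 2.1 0.1
   vertex 0.8 0.7 0.6
  endloop
 endfacet
 facet normal -0.894 0.000 -0.447
  outer loop
   vertex 0.3 1.4 1.6
   vertex 0.2 3.2 1.8
   vertex 0.8 0.7 0.6
  endloop
 endfacet
 facet normal -0.971 -0.079 0.224
  outer loop
   vertex 0.3 1.4 1.6
   vertex 0.7 1.3 3.3
   vertex 0.2 3.2 1.8
  endloop
 endfacet
 facet normal -0.712 -0.690 0.127
  outer loop
   vertex 0.3 1.4 1.6
   vertex 0.8 0.7 0.6
   vertex 0.7 1.3 3.3
  endloop
 endfacet
 facet normal 0.472 -0.877 0.091
  outer loop
   vertex 1.1 1.1 2.9
   vertex 0.8 0.7 0.6
   vertex 3.5 2.1 0.1
  endloop
 endfacet
 facet normal -0.272 -0.942 0.199
  outer loop
   vertex 1.1 1.1 2.9
   vertex 0.7 1.3 3.3
   vertex 0.8 0.7 0.6
  endloop
 endfacet
 facet normal 0.740 -0.493 0.458
  outer loop
   vertex 1.1 1.1 2.9
   vertex 3.5 2.1 0.1
   vertex 2.8 3.0 2.2
  endloop
 endfacet
 facet normal 0.610 -0.271 0.745
  outer loop
   vertex 1.1 1.1 2.9
   vertex 2.8 3.0 2.2
   vertex 0.7 1.3 3.3
  endloop
 endfacet
 facet normal -0.218 0.738 -0.638
  outer loop
   vertex 2.9 2.7 0.3
   vertex 1.5 2.2 0.2
   vertex 0.2 3.2 1.8
  endloop
 endfacet
 facet normal -0.034 0.286 -0.958
  outer loop
   vertex 2.9 2.7 0.3
   vertex 3.5 2.1 0.1
   vertex 1.5 2.2 0.2
  endloop
 endfacet
 facet normal 0.099 0.984 -0.150
  outer loop
   vertex 2.9 2.7 0.3
   vertex 0.2 3.2 1.8
   vertex 2.8 3.0 2.2
  endloop
 endfacet
 facet normal 0.692 0.718 -0.077
  outer loop
   vertex 2.9 2.7 0.3
   vertex 2.8 3.0 2.2
   vertex 3.5 2.1 0.1
  endloop
 endfacet
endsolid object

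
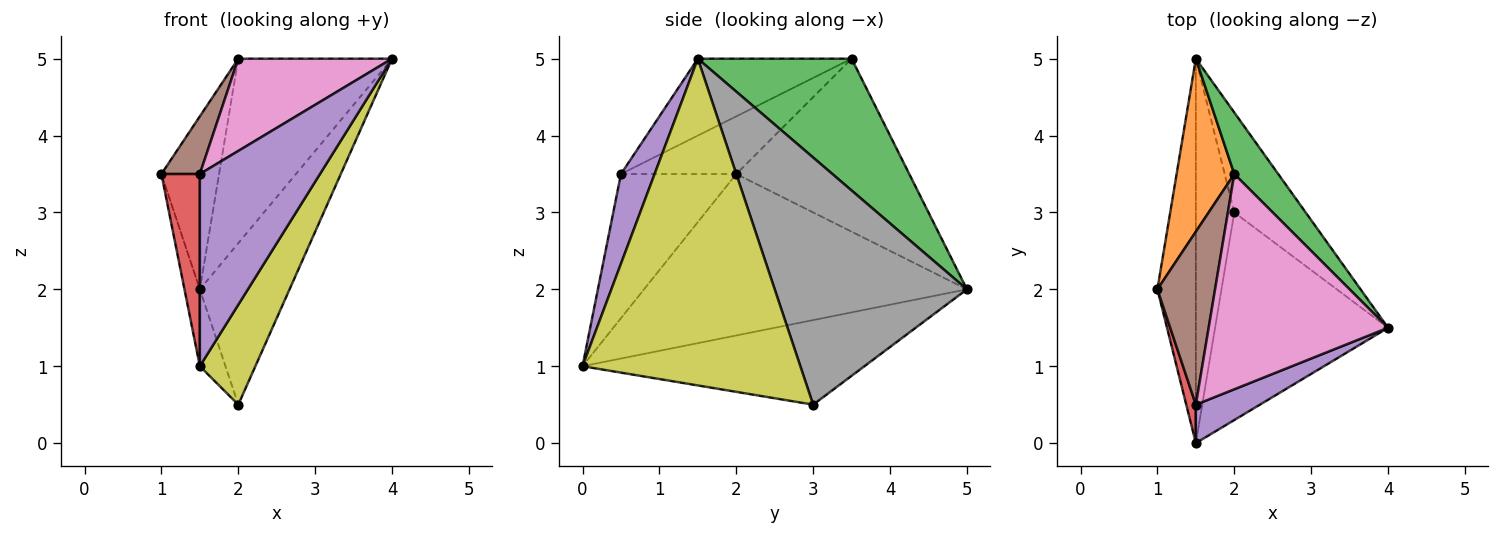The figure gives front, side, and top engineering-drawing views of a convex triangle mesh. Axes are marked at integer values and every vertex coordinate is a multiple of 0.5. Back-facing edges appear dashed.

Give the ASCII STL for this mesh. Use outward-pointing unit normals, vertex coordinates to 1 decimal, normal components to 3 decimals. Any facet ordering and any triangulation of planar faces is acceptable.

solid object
 facet normal -0.972 0.046 -0.231
  outer loop
   vertex 1.5 0.0 1.0
   vertex 1.0 2.0 3.5
   vertex 1.5 5.0 2.0
  endloop
 endfacet
 facet normal -0.905 0.302 0.302
  outer loop
   vertex 2.0 3.5 5.0
   vertex 1.5 5.0 2.0
   vertex 1.0 2.0 3.5
  endloop
 endfacet
 facet normal 0.688 0.688 0.229
  outer loop
   vertex 2.0 3.5 5.0
   vertex 4.0 1.5 5.0
   vertex 1.5 5.0 2.0
  endloop
 endfacet
 facet normal -0.947 -0.316 0.063
  outer loop
   vertex 1.5 0.5 3.5
   vertex 1.0 2.0 3.5
   vertex 1.5 0.0 1.0
  endloop
 endfacet
 facet normal 0.265 -0.946 0.189
  outer loop
   vertex 1.5 0.5 3.5
   vertex 1.5 0.0 1.0
   vertex 4.0 1.5 5.0
  endloop
 endfacet
 facet normal -0.688 -0.229 0.688
  outer loop
   vertex 1.5 0.5 3.5
   vertex 2.0 3.5 5.0
   vertex 1.0 2.0 3.5
  endloop
 endfacet
 facet normal -0.367 -0.367 0.855
  outer loop
   vertex 1.5 0.5 3.5
   vertex 4.0 1.5 5.0
   vertex 2.0 3.5 5.0
  endloop
 endfacet
 facet normal 0.877 0.409 -0.253
  outer loop
   vertex 2.0 3.0 0.5
   vertex 1.5 5.0 2.0
   vertex 4.0 1.5 5.0
  endloop
 endfacet
 facet normal 0.862 -0.220 -0.456
  outer loop
   vertex 2.0 3.0 0.5
   vertex 4.0 1.5 5.0
   vertex 1.5 0.0 1.0
  endloop
 endfacet
 facet normal -0.907 0.082 -0.412
  outer loop
   vertex 2.0 3.0 0.5
   vertex 1.5 0.0 1.0
   vertex 1.5 5.0 2.0
  endloop
 endfacet
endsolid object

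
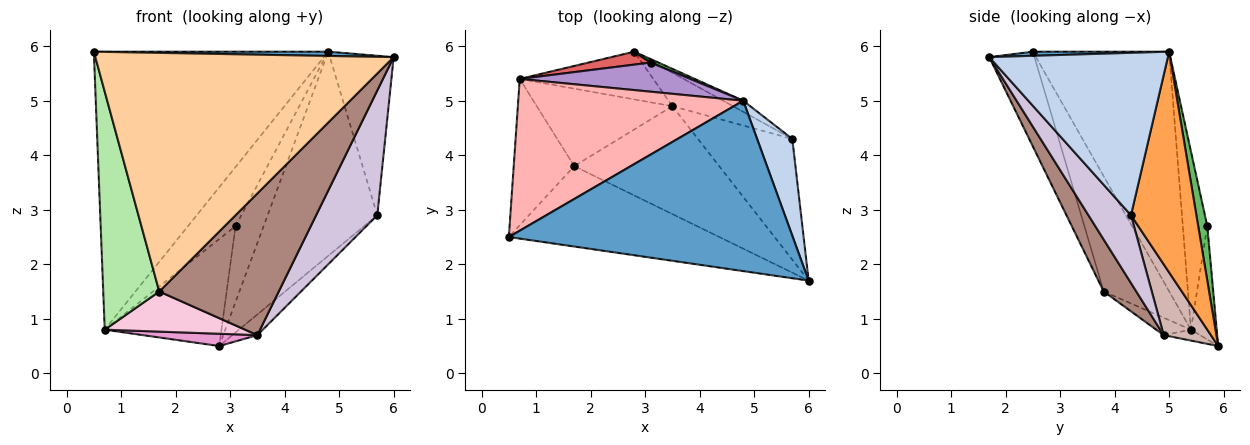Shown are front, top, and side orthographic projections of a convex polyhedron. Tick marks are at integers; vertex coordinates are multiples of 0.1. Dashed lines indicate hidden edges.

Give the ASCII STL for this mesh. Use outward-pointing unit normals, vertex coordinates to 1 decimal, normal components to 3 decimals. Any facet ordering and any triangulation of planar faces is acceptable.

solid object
 facet normal 0.015 -0.025 1.000
  outer loop
   vertex 4.8 5.0 5.9
   vertex 0.5 2.5 5.9
   vertex 6.0 1.7 5.8
  endloop
 endfacet
 facet normal 0.923 0.329 0.200
  outer loop
   vertex 4.8 5.0 5.9
   vertex 6.0 1.7 5.8
   vertex 5.7 4.3 2.9
  endloop
 endfacet
 facet normal 0.512 0.858 -0.047
  outer loop
   vertex 4.8 5.0 5.9
   vertex 5.7 4.3 2.9
   vertex 2.8 5.9 0.5
  endloop
 endfacet
 facet normal -0.142 -0.938 -0.316
  outer loop
   vertex 1.7 3.8 1.5
   vertex 6.0 1.7 5.8
   vertex 0.5 2.5 5.9
  endloop
 endfacet
 facet normal 0.308 0.950 0.044
  outer loop
   vertex 3.1 5.7 2.7
   vertex 4.8 5.0 5.9
   vertex 2.8 5.9 0.5
  endloop
 endfacet
 facet normal -0.706 -0.603 -0.371
  outer loop
   vertex 0.7 5.4 0.8
   vertex 1.7 3.8 1.5
   vertex 0.5 2.5 5.9
  endloop
 endfacet
 facet normal -0.214 0.970 0.117
  outer loop
   vertex 0.7 5.4 0.8
   vertex 3.1 5.7 2.7
   vertex 2.8 5.9 0.5
  endloop
 endfacet
 facet normal -0.455 0.782 0.427
  outer loop
   vertex 0.7 5.4 0.8
   vertex 0.5 2.5 5.9
   vertex 4.8 5.0 5.9
  endloop
 endfacet
 facet normal -0.419 0.815 0.401
  outer loop
   vertex 0.7 5.4 0.8
   vertex 4.8 5.0 5.9
   vertex 3.1 5.7 2.7
  endloop
 endfacet
 facet normal 0.447 -0.643 -0.622
  outer loop
   vertex 3.5 4.9 0.7
   vertex 5.7 4.3 2.9
   vertex 6.0 1.7 5.8
  endloop
 endfacet
 facet normal 0.212 -0.778 -0.592
  outer loop
   vertex 3.5 4.9 0.7
   vertex 6.0 1.7 5.8
   vertex 1.7 3.8 1.5
  endloop
 endfacet
 facet normal 0.705 0.373 -0.603
  outer loop
   vertex 3.5 4.9 0.7
   vertex 2.8 5.9 0.5
   vertex 5.7 4.3 2.9
  endloop
 endfacet
 facet normal -0.079 -0.248 -0.965
  outer loop
   vertex 3.5 4.9 0.7
   vertex 0.7 5.4 0.8
   vertex 2.8 5.9 0.5
  endloop
 endfacet
 facet normal -0.113 -0.457 -0.882
  outer loop
   vertex 3.5 4.9 0.7
   vertex 1.7 3.8 1.5
   vertex 0.7 5.4 0.8
  endloop
 endfacet
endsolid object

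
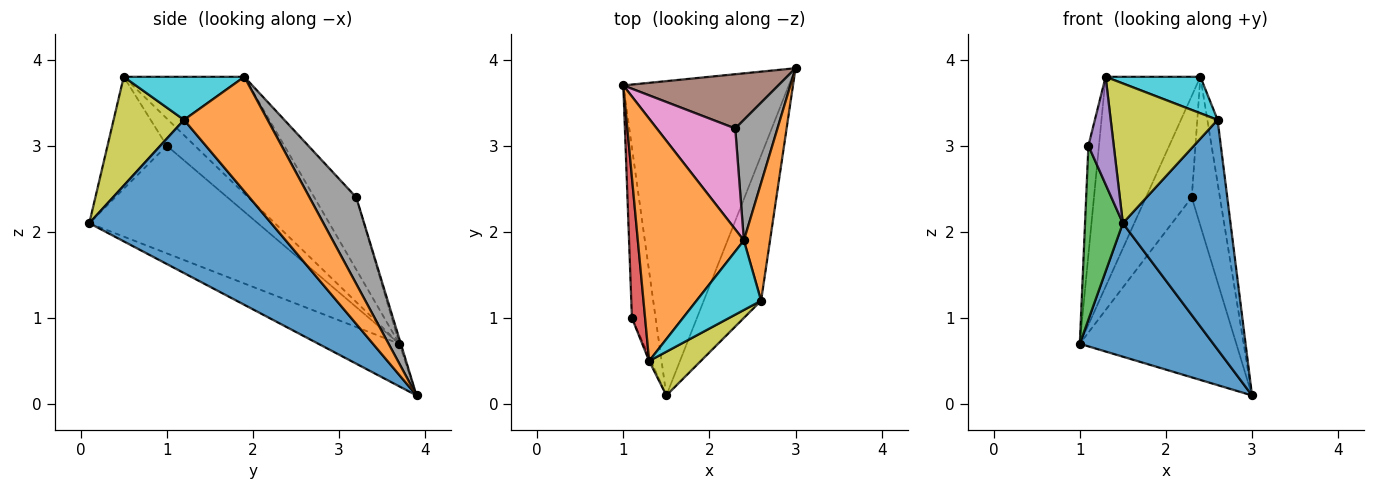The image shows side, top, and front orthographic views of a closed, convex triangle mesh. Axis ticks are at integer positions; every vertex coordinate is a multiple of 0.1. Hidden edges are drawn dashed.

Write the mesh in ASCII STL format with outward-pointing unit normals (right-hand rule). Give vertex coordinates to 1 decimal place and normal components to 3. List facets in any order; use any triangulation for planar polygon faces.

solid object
 facet normal -0.231 -0.380 -0.896
  outer loop
   vertex 1.5 0.1 2.1
   vertex 1.0 3.7 0.7
   vertex 3.0 3.9 0.1
  endloop
 endfacet
 facet normal -0.640 0.503 0.581
  outer loop
   vertex 2.4 1.9 3.8
   vertex 1.0 3.7 0.7
   vertex 1.3 0.5 3.8
  endloop
 endfacet
 facet normal -0.954 -0.214 -0.210
  outer loop
   vertex 1.1 1.0 3.0
   vertex 1.0 3.7 0.7
   vertex 1.5 0.1 2.1
  endloop
 endfacet
 facet normal -0.852 0.321 0.413
  outer loop
   vertex 1.1 1.0 3.0
   vertex 1.3 0.5 3.8
   vertex 1.0 3.7 0.7
  endloop
 endfacet
 facet normal -0.919 -0.393 -0.016
  outer loop
   vertex 1.1 1.0 3.0
   vertex 1.5 0.1 2.1
   vertex 1.3 0.5 3.8
  endloop
 endfacet
 facet normal -0.009 0.957 0.289
  outer loop
   vertex 2.3 3.2 2.4
   vertex 3.0 3.9 0.1
   vertex 1.0 3.7 0.7
  endloop
 endfacet
 facet normal -0.544 0.595 0.591
  outer loop
   vertex 2.3 3.2 2.4
   vertex 1.0 3.7 0.7
   vertex 2.4 1.9 3.8
  endloop
 endfacet
 facet normal 0.791 0.476 0.385
  outer loop
   vertex 2.3 3.2 2.4
   vertex 2.4 1.9 3.8
   vertex 3.0 3.9 0.1
  endloop
 endfacet
 facet normal 0.532 -0.808 0.253
  outer loop
   vertex 2.6 1.2 3.3
   vertex 1.3 0.5 3.8
   vertex 1.5 0.1 2.1
  endloop
 endfacet
 facet normal 0.509 -0.400 0.763
  outer loop
   vertex 2.6 1.2 3.3
   vertex 2.4 1.9 3.8
   vertex 1.3 0.5 3.8
  endloop
 endfacet
 facet normal 0.819 -0.485 -0.307
  outer loop
   vertex 2.6 1.2 3.3
   vertex 1.5 0.1 2.1
   vertex 3.0 3.9 0.1
  endloop
 endfacet
 facet normal 0.968 0.119 0.221
  outer loop
   vertex 2.6 1.2 3.3
   vertex 3.0 3.9 0.1
   vertex 2.4 1.9 3.8
  endloop
 endfacet
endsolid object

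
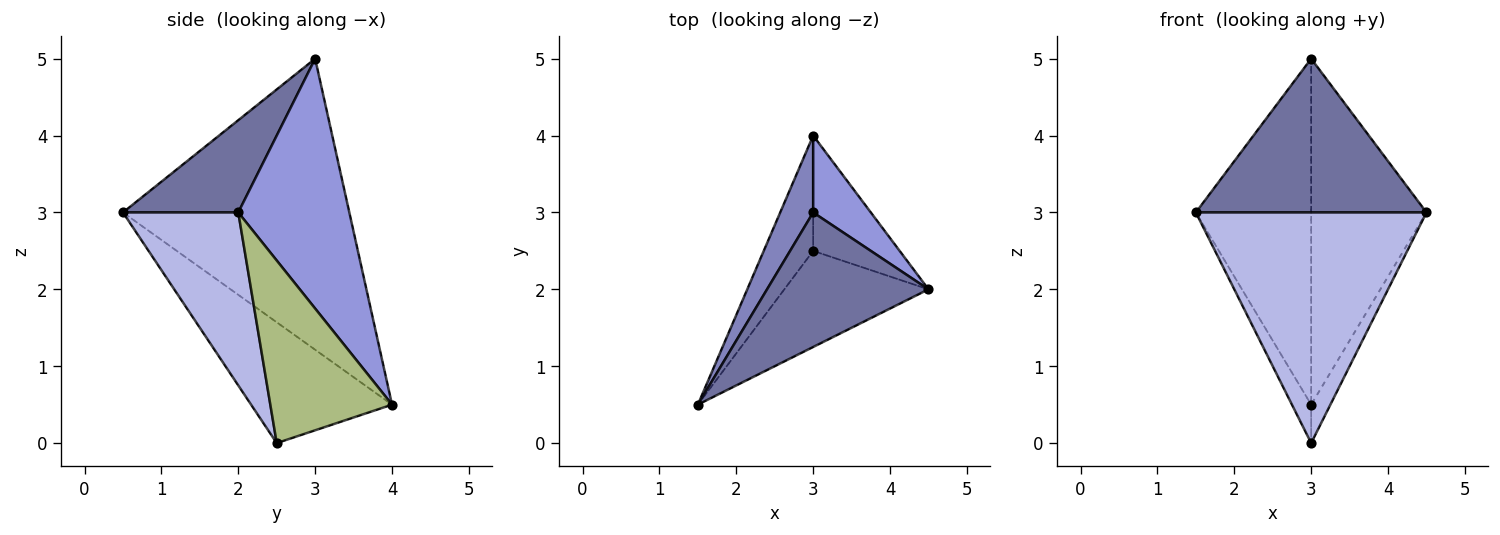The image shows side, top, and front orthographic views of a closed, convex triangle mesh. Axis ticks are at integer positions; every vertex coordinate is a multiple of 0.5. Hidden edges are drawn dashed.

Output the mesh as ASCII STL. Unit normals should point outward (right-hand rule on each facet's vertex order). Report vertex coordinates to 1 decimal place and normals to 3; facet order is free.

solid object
 facet normal 0.352 -0.704 0.616
  outer loop
   vertex 3.0 3.0 5.0
   vertex 1.5 0.5 3.0
   vertex 4.5 2.0 3.0
  endloop
 endfacet
 facet normal -0.887 0.452 0.100
  outer loop
   vertex 3.0 3.0 5.0
   vertex 3.0 4.0 0.5
   vertex 1.5 0.5 3.0
  endloop
 endfacet
 facet normal 0.685 0.711 0.158
  outer loop
   vertex 3.0 3.0 5.0
   vertex 4.5 2.0 3.0
   vertex 3.0 4.0 0.5
  endloop
 endfacet
 facet normal 0.419 -0.838 -0.349
  outer loop
   vertex 3.0 2.5 0.0
   vertex 4.5 2.0 3.0
   vertex 1.5 0.5 3.0
  endloop
 endfacet
 facet normal -0.918 0.125 -0.376
  outer loop
   vertex 3.0 2.5 0.0
   vertex 1.5 0.5 3.0
   vertex 3.0 4.0 0.5
  endloop
 endfacet
 facet normal 0.895 0.141 -0.424
  outer loop
   vertex 3.0 2.5 0.0
   vertex 3.0 4.0 0.5
   vertex 4.5 2.0 3.0
  endloop
 endfacet
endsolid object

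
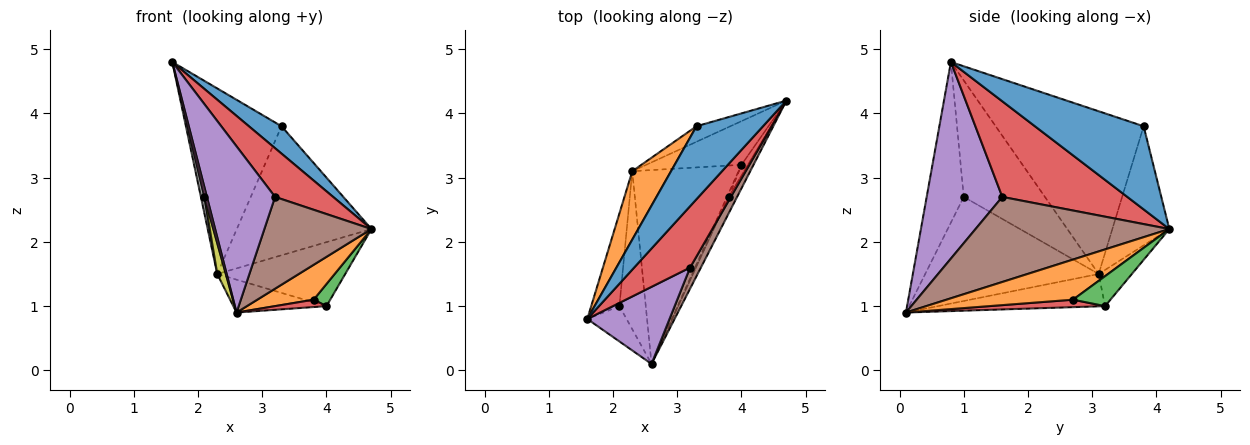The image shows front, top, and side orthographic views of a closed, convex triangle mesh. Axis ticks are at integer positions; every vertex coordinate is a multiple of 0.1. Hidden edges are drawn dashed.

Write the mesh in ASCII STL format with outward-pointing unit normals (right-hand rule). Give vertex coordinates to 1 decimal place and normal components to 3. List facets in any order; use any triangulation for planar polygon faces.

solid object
 facet normal 0.760 -0.228 0.608
  outer loop
   vertex 3.3 3.8 3.8
   vertex 1.6 0.8 4.8
   vertex 4.7 4.2 2.2
  endloop
 endfacet
 facet normal -0.824 0.532 0.196
  outer loop
   vertex 2.3 3.1 1.5
   vertex 1.6 0.8 4.8
   vertex 3.3 3.8 3.8
  endloop
 endfacet
 facet normal -0.387 0.915 -0.110
  outer loop
   vertex 2.3 3.1 1.5
   vertex 3.3 3.8 3.8
   vertex 4.7 4.2 2.2
  endloop
 endfacet
 facet normal 0.801 -0.372 0.469
  outer loop
   vertex 3.2 1.6 2.7
   vertex 4.7 4.2 2.2
   vertex 1.6 0.8 4.8
  endloop
 endfacet
 facet normal 0.709 -0.640 0.297
  outer loop
   vertex 3.2 1.6 2.7
   vertex 1.6 0.8 4.8
   vertex 2.6 0.1 0.9
  endloop
 endfacet
 facet normal 0.870 -0.481 0.111
  outer loop
   vertex 3.2 1.6 2.7
   vertex 2.6 0.1 0.9
   vertex 4.7 4.2 2.2
  endloop
 endfacet
 facet normal -0.969 -0.065 -0.237
  outer loop
   vertex 2.1 1.0 2.7
   vertex 2.6 0.1 0.9
   vertex 1.6 0.8 4.8
  endloop
 endfacet
 facet normal -0.971 -0.042 -0.235
  outer loop
   vertex 2.1 1.0 2.7
   vertex 1.6 0.8 4.8
   vertex 2.3 3.1 1.5
  endloop
 endfacet
 facet normal -0.968 -0.048 -0.245
  outer loop
   vertex 2.1 1.0 2.7
   vertex 2.3 3.1 1.5
   vertex 2.6 0.1 0.9
  endloop
 endfacet
 facet normal -0.210 0.808 -0.551
  outer loop
   vertex 4.0 3.2 1.0
   vertex 2.3 3.1 1.5
   vertex 4.7 4.2 2.2
  endloop
 endfacet
 facet normal -0.287 0.160 -0.944
  outer loop
   vertex 4.0 3.2 1.0
   vertex 2.6 0.1 0.9
   vertex 2.3 3.1 1.5
  endloop
 endfacet
 facet normal 0.897 -0.399 -0.189
  outer loop
   vertex 3.8 2.7 1.1
   vertex 4.7 4.2 2.2
   vertex 2.6 0.1 0.9
  endloop
 endfacet
 facet normal 0.897 -0.397 -0.192
  outer loop
   vertex 3.8 2.7 1.1
   vertex 4.0 3.2 1.0
   vertex 4.7 4.2 2.2
  endloop
 endfacet
 facet normal 0.896 -0.398 -0.199
  outer loop
   vertex 3.8 2.7 1.1
   vertex 2.6 0.1 0.9
   vertex 4.0 3.2 1.0
  endloop
 endfacet
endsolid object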